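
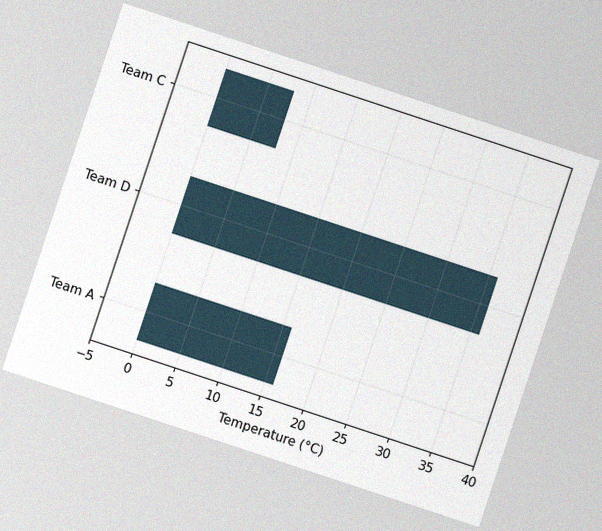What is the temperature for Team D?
36°C

The chart is tilted about 18° clockwise, with some photo noise. Reading along the chart's x-axis, the Team D bar reaches 36°C.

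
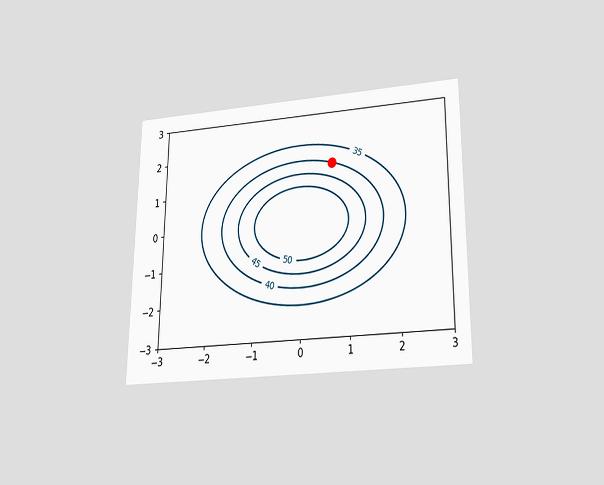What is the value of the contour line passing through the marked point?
The chart is viewed slightly from below. The marked point sits on the contour labelled 40.

40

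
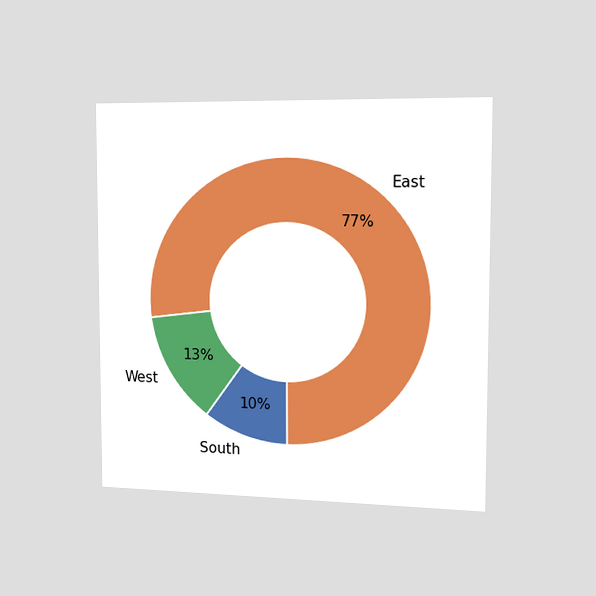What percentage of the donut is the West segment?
The chart is viewed slightly from the right. The West segment takes up 13% of the ring.

13%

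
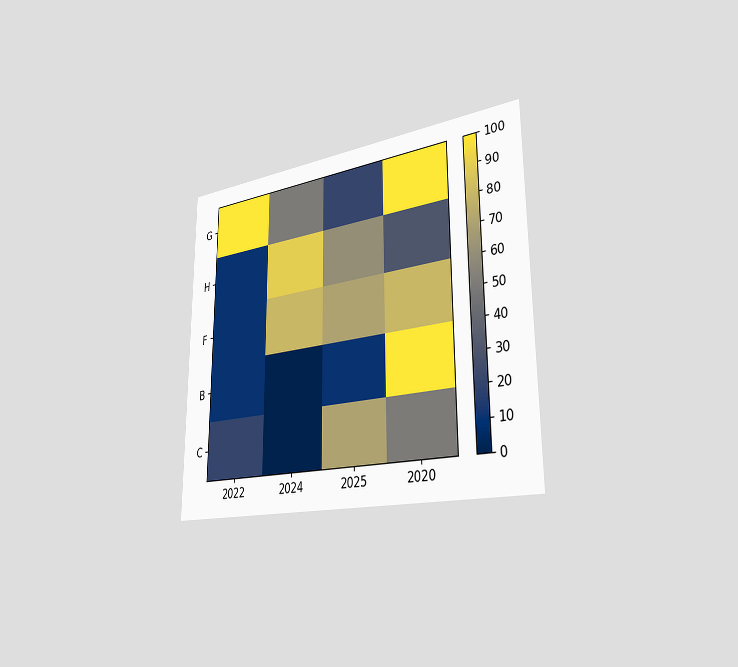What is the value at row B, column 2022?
The chart is viewed slightly from the right. Matching cell (B, 2022) against the colorbar gives 10.

10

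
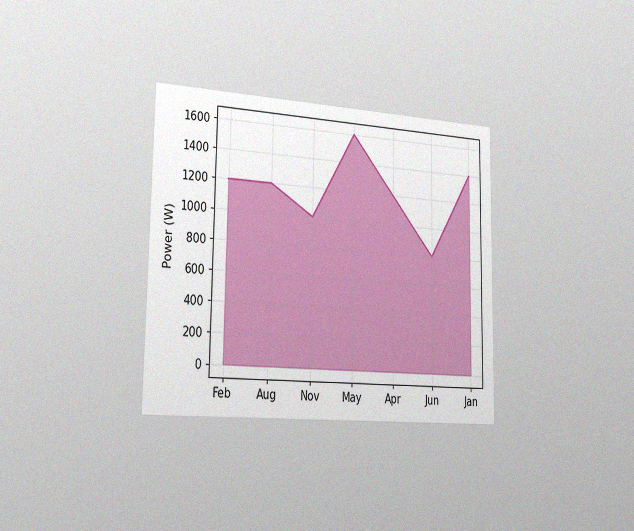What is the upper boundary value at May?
1600W

The chart is viewed slightly from the left, with some photo noise. At May the upper boundary is at 1600W.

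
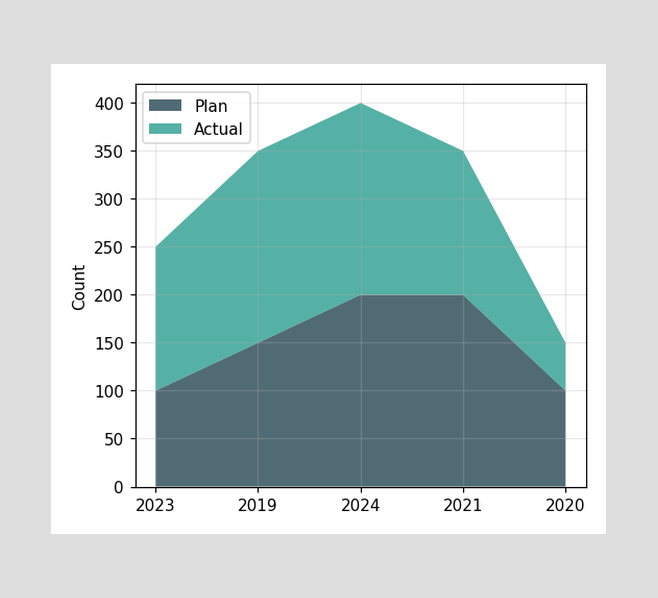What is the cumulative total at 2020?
The stacked total at 2020 reaches 150.

150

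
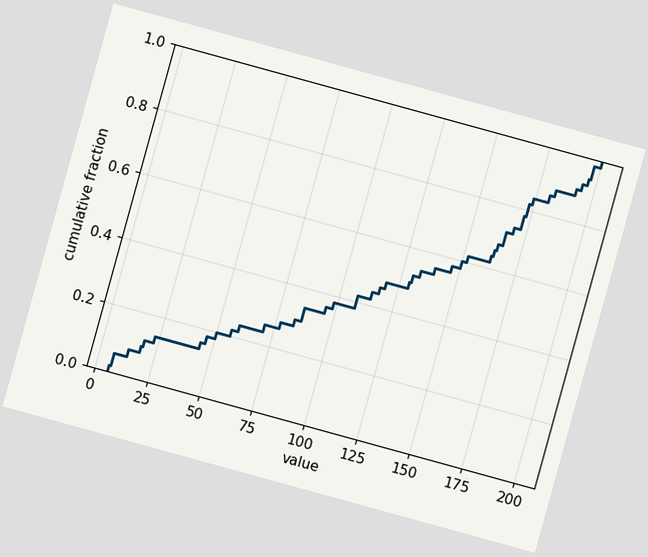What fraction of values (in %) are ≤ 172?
78%

The chart is tilted about 15° clockwise. At x=172 the ECDF step is at 78%.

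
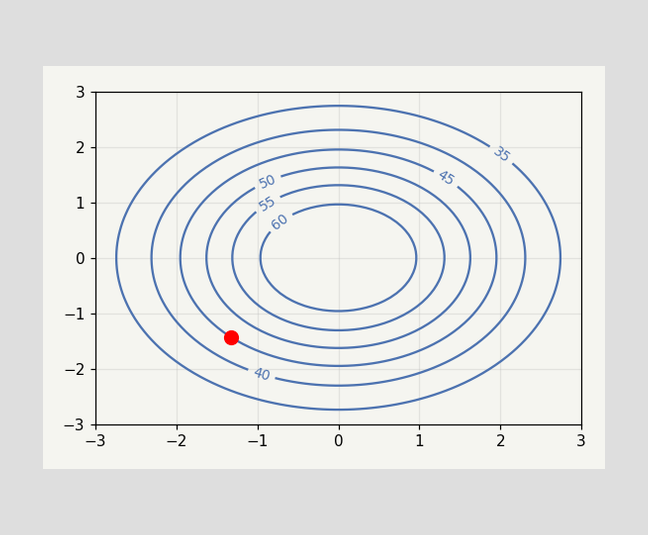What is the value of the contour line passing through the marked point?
45

The marked point sits on the contour labelled 45.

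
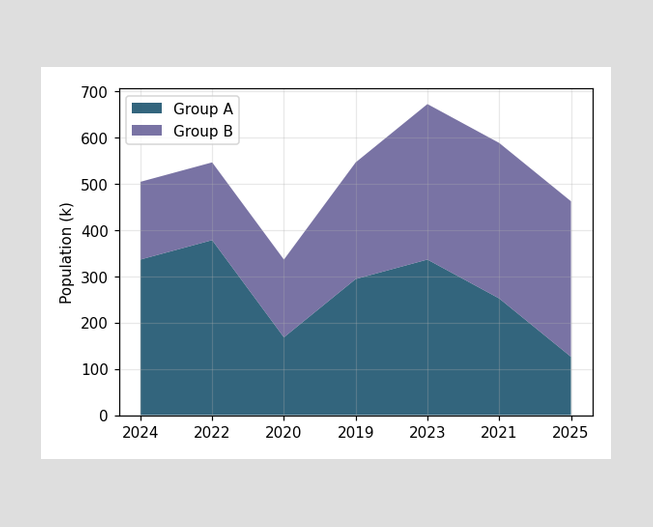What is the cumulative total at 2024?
The stacked total at 2024 reaches 504k.

504k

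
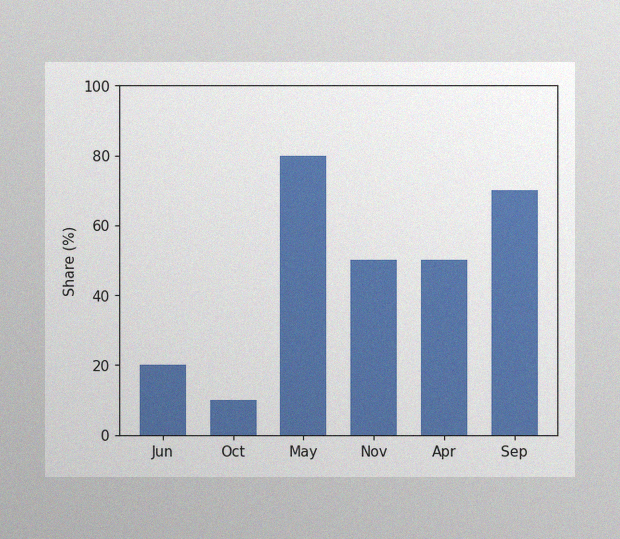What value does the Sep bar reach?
The image has some photo noise and uneven lighting. Reading along the chart's y-axis, the Sep bar reaches 70%.

70%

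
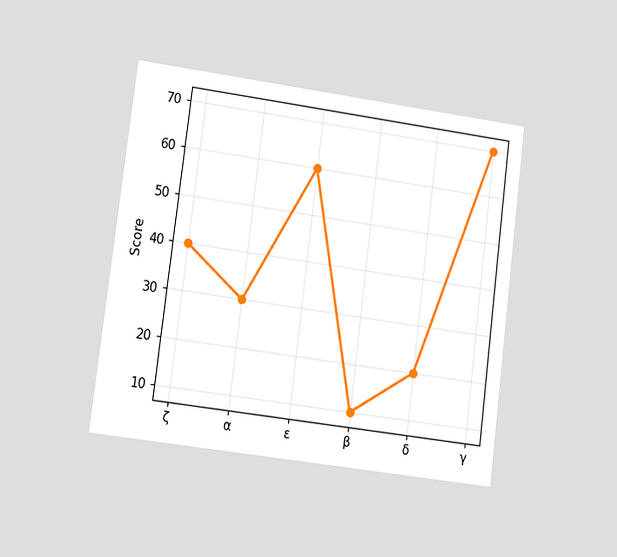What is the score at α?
30

The chart is tilted about 7° clockwise and viewed at a slight angle. At α, the line is at 30.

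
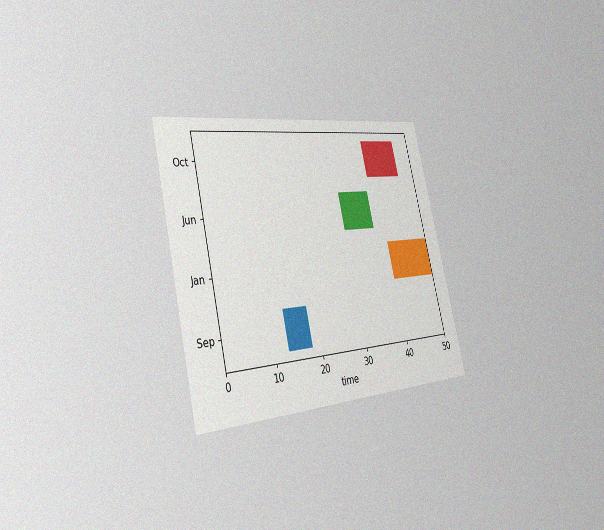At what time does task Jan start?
The chart is tilted about 13° counter-clockwise and viewed slightly from the left, with some photo noise. The Jan bar begins at t=40.

40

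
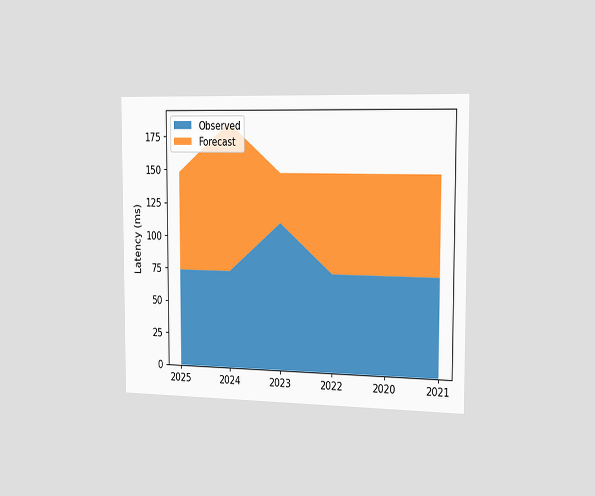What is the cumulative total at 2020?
The chart is viewed slightly from the right. The stacked total at 2020 reaches 148ms.

148ms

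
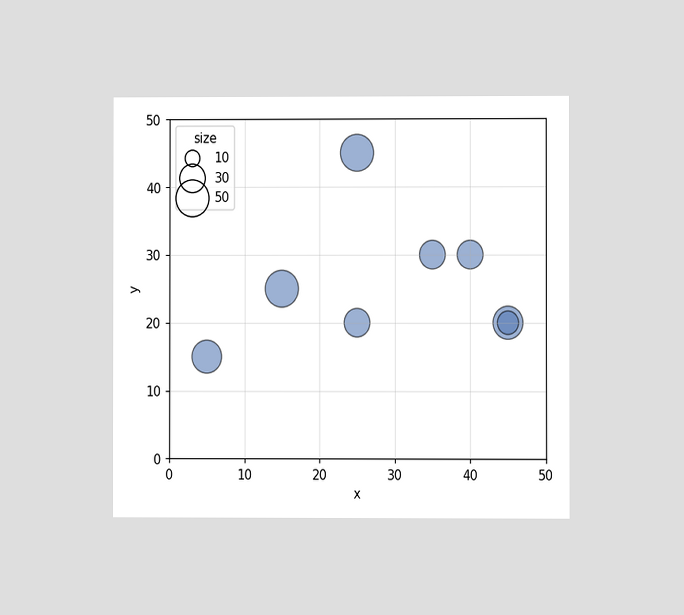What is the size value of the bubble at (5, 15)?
The chart is viewed at a slight angle. Matching the bubble at (5, 15) against the size legend gives 40.

40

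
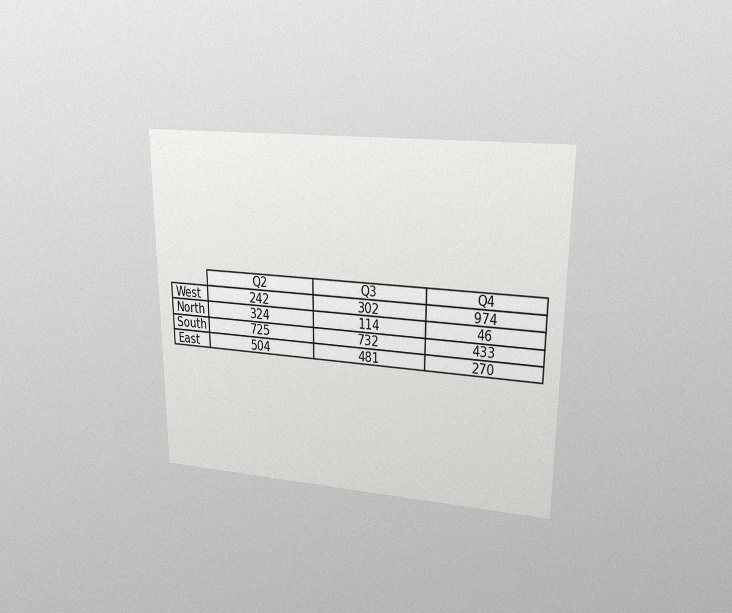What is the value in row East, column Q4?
The chart is viewed at a slight angle, with some photo noise. The (East, Q4) cell reads 270.

270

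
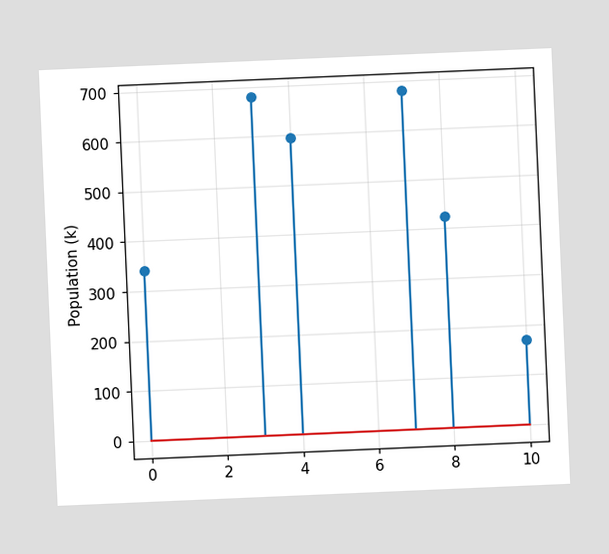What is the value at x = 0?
The chart is tilted about 2° counter-clockwise. The stem at x=0 reaches 340k.

340k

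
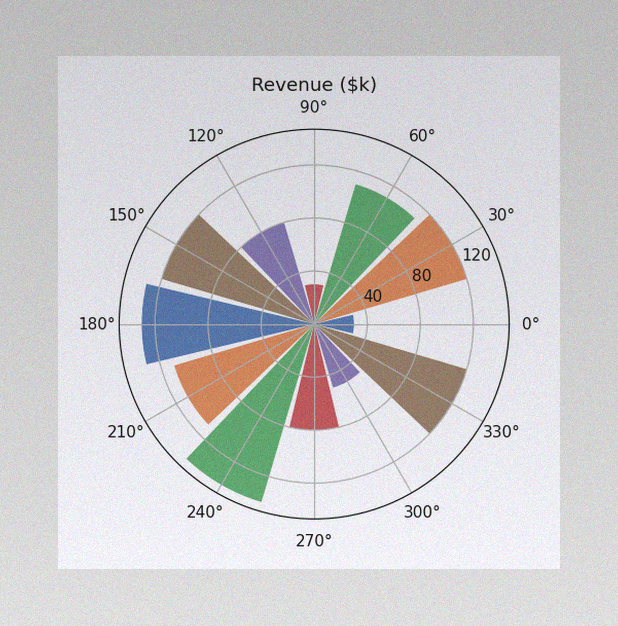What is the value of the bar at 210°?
The image has some photo noise and uneven lighting. The bar at 210° reaches $110k on the radial axis.

$110k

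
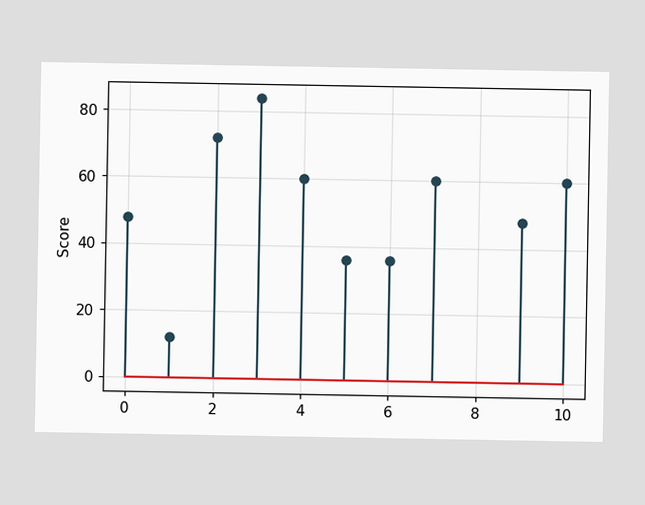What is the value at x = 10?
60

The stem at x=10 reaches 60.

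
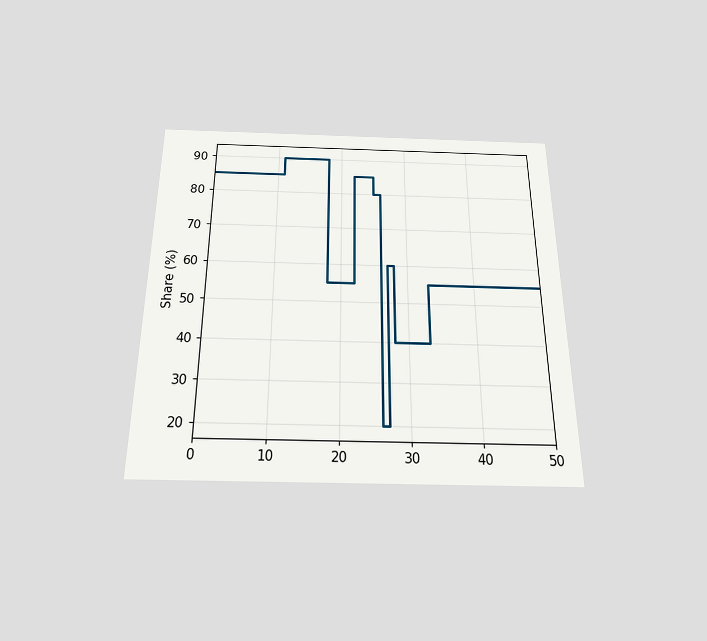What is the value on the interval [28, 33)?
The chart is viewed slightly from below. On [28, 33) the step sits at 40%.

40%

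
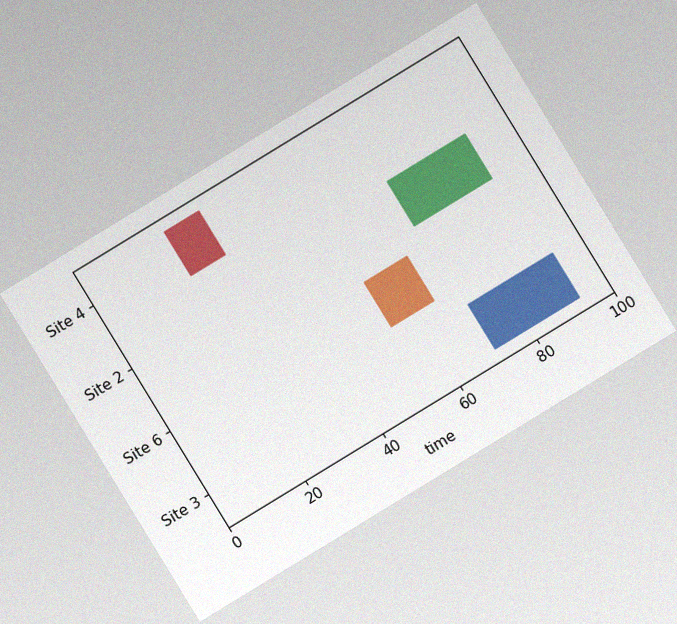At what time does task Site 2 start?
The chart is tilted about 31° counter-clockwise, with some photo noise. The Site 2 bar begins at t=70.

70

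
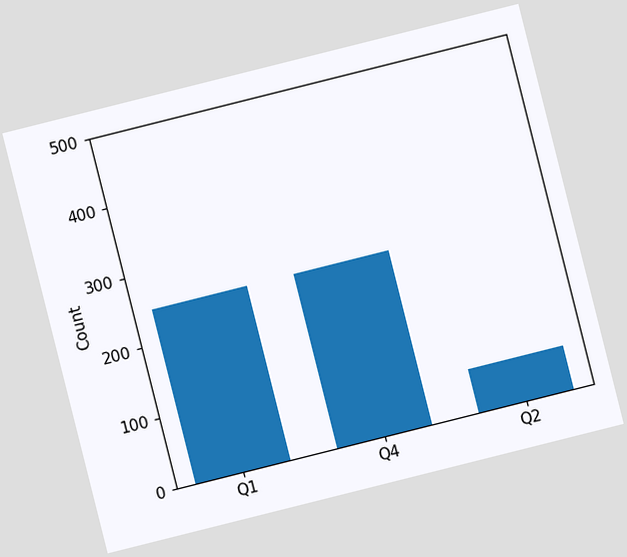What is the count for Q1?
248

The chart is tilted about 14° counter-clockwise. Reading along the chart's y-axis, the Q1 bar reaches 248.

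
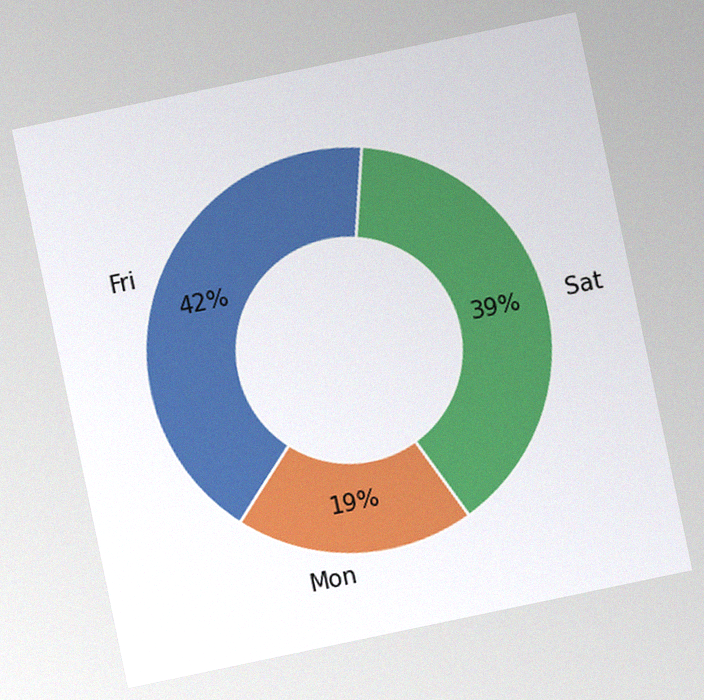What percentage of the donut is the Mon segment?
The chart is tilted about 12° counter-clockwise, with some photo noise. The Mon segment takes up 19% of the ring.

19%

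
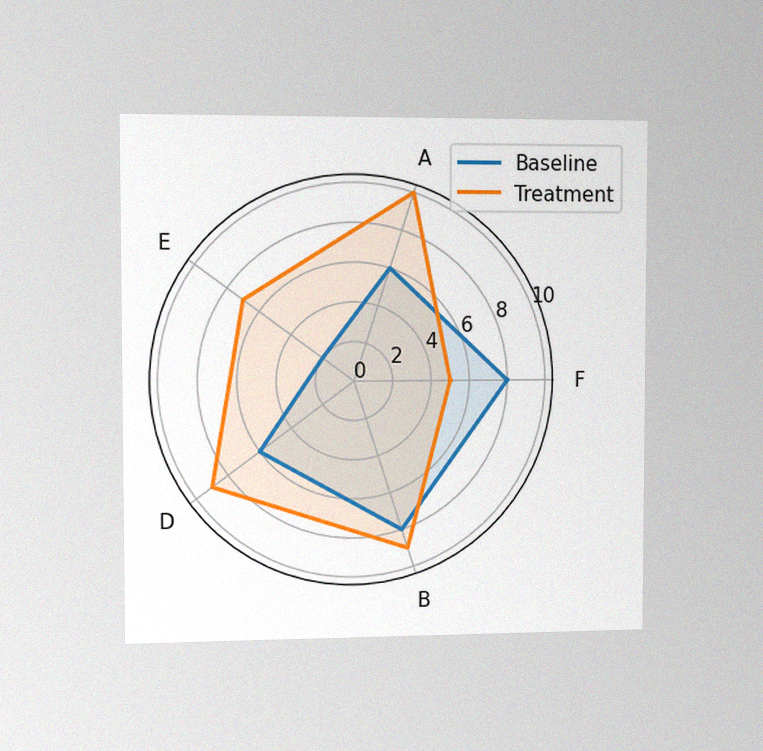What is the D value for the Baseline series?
The chart is viewed slightly from the left, with some photo noise. On the D axis, Baseline reaches 6.

6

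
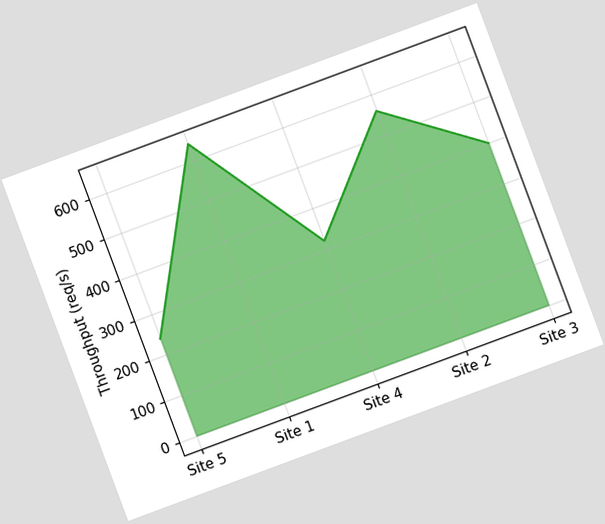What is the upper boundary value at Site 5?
240req/s

The chart is tilted about 20° counter-clockwise. At Site 5 the upper boundary is at 240req/s.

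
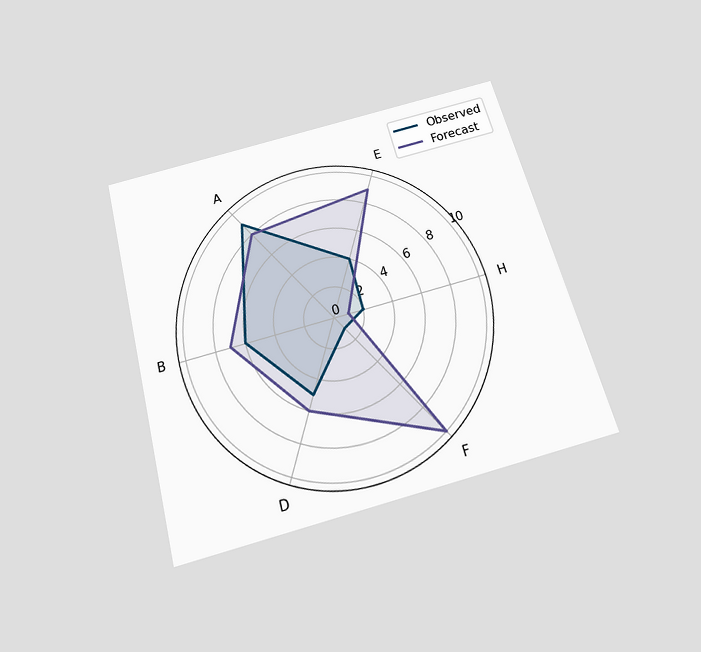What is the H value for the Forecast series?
The chart is tilted about 15° counter-clockwise and viewed slightly from below. On the H axis, Forecast reaches 1.

1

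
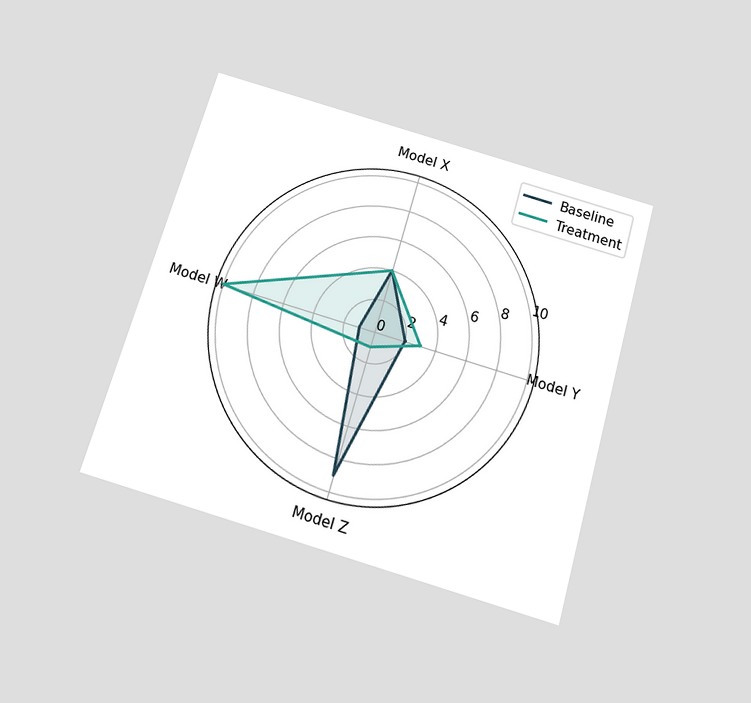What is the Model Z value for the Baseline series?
9

The chart is tilted about 16° clockwise and viewed slightly from below. On the Model Z axis, Baseline reaches 9.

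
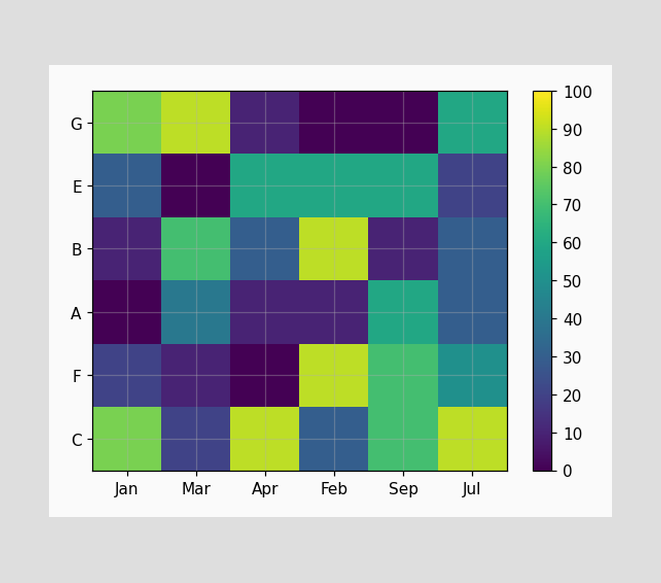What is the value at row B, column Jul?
Matching cell (B, Jul) against the colorbar gives 30.

30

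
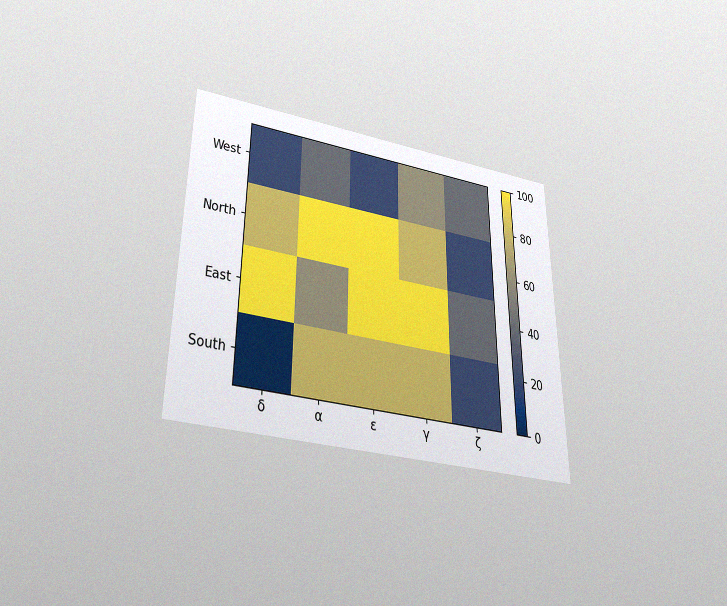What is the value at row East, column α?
The chart is viewed slightly from below, with some photo noise. Matching cell (East, α) against the colorbar gives 60.

60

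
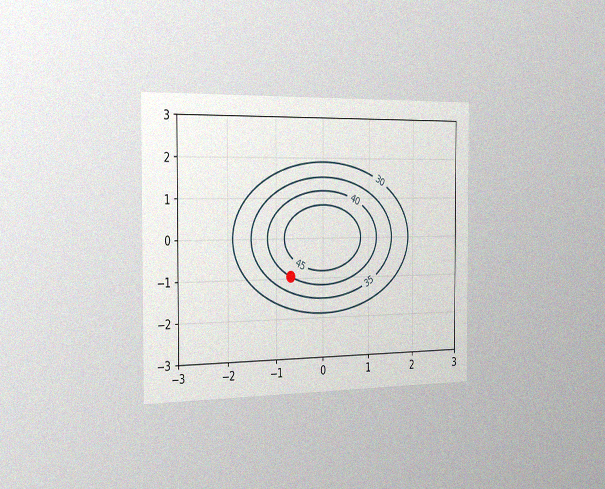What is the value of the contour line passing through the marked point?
The chart is viewed slightly from the left, with some photo noise. The marked point sits on the contour labelled 40.

40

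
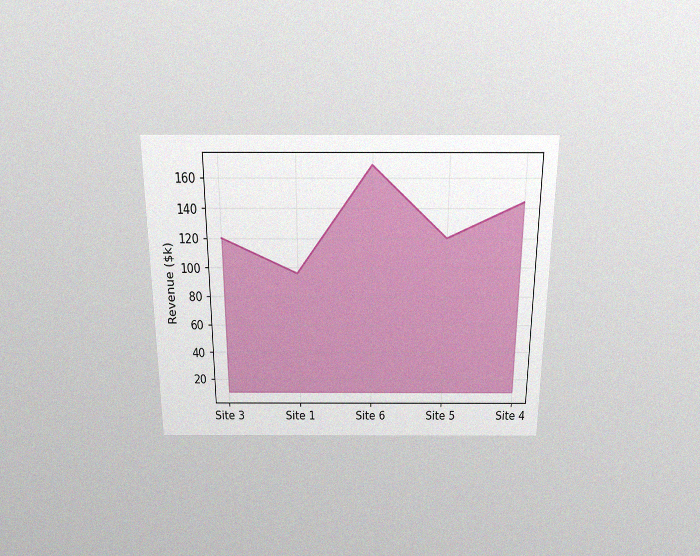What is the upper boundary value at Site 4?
The chart is viewed slightly from above, with some photo noise. At Site 4 the upper boundary is at $144k.

$144k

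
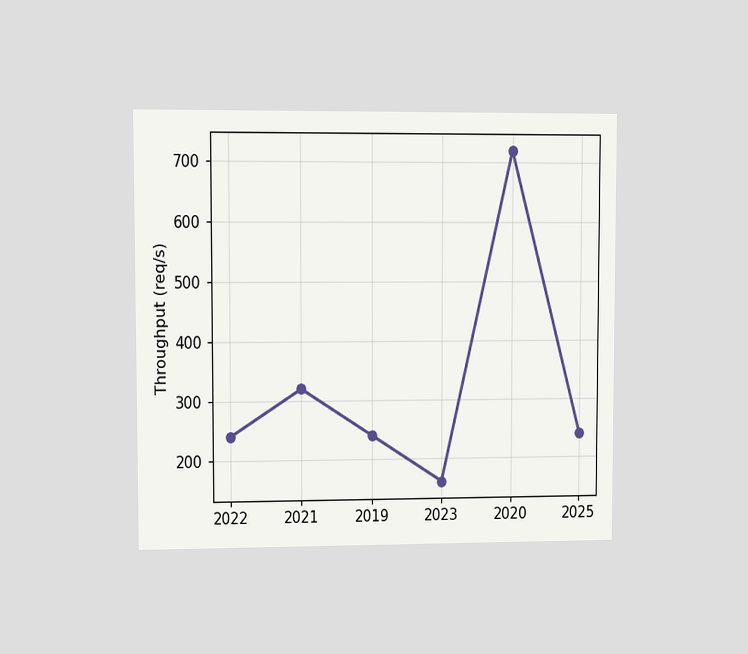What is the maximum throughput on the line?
720req/s

The chart is viewed at a slight angle. The highest point is at 2020, and reading across to the y-axis gives 720req/s.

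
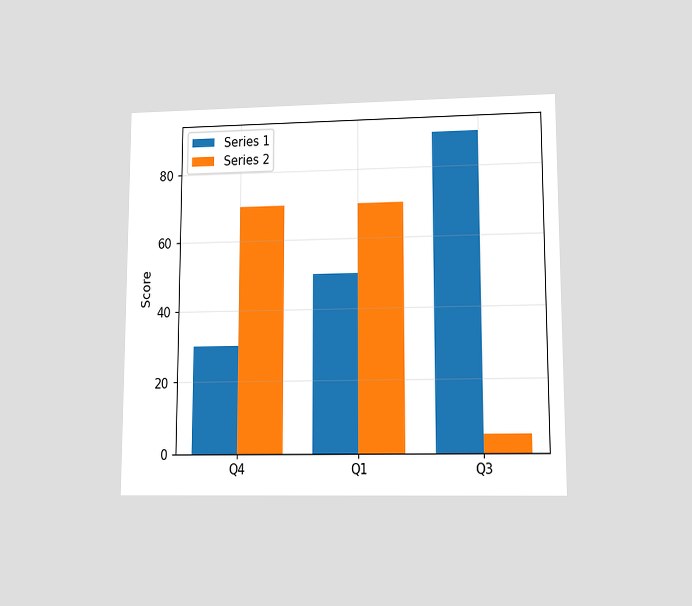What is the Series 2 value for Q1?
70

The chart is viewed at a slight angle. The Series 2 bar at Q1 reaches 70 on the y-axis.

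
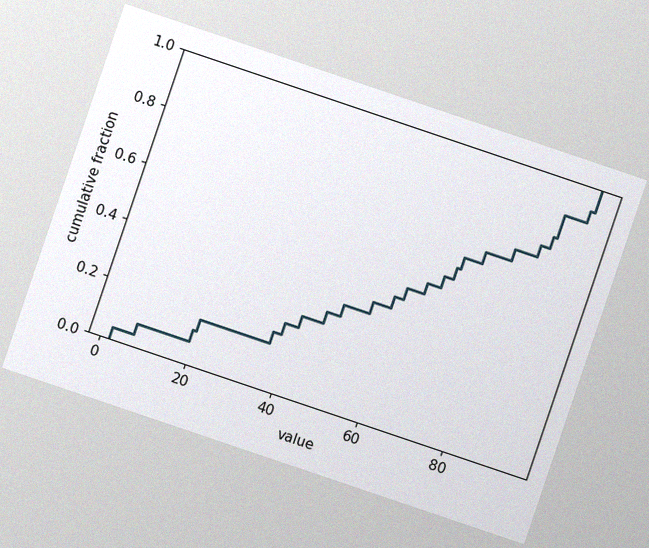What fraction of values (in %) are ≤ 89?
The chart is tilted about 19° clockwise, with some photo noise. At x=89 the ECDF step is at 88%.

88%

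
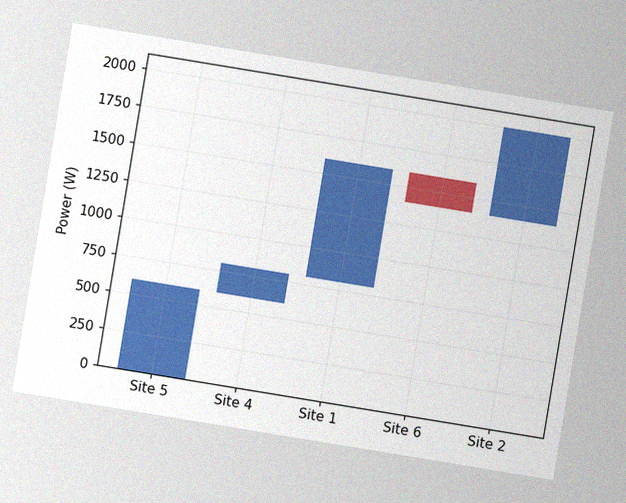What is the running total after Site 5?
The chart is tilted about 9° clockwise, with some photo noise. After Site 5 the running total reaches 600W.

600W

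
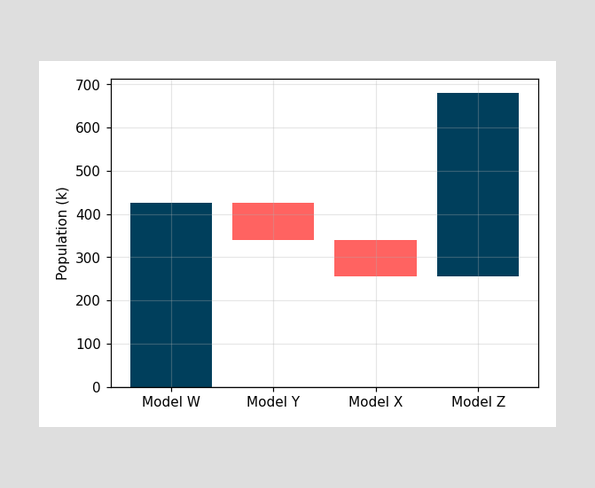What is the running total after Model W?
After Model W the running total reaches 425k.

425k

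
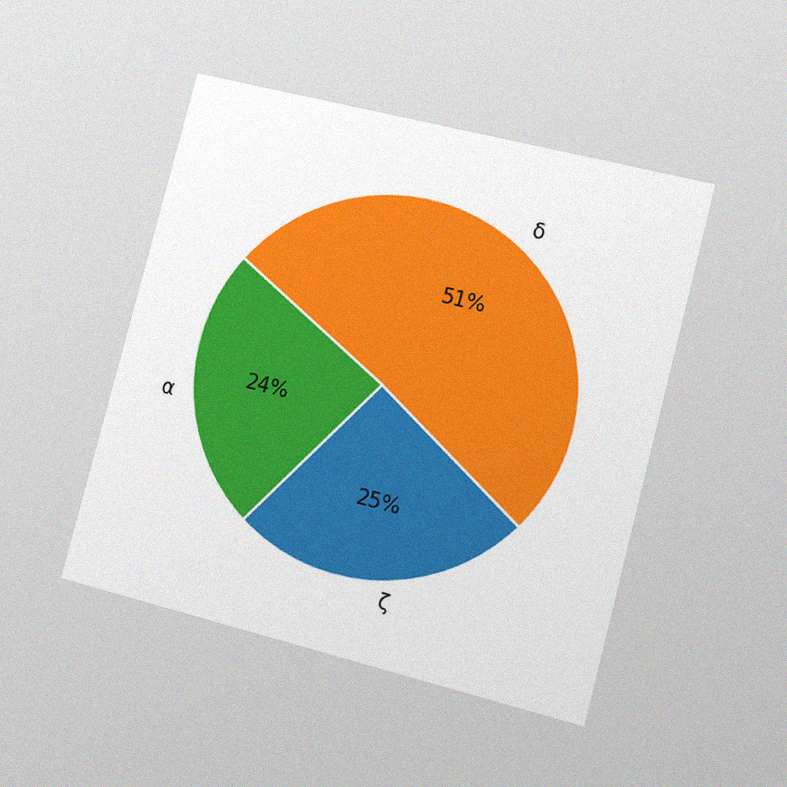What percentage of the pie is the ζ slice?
25%

The chart is tilted about 14° clockwise and viewed at a slight angle, with some photo noise. The ζ slice takes up 25% of the pie.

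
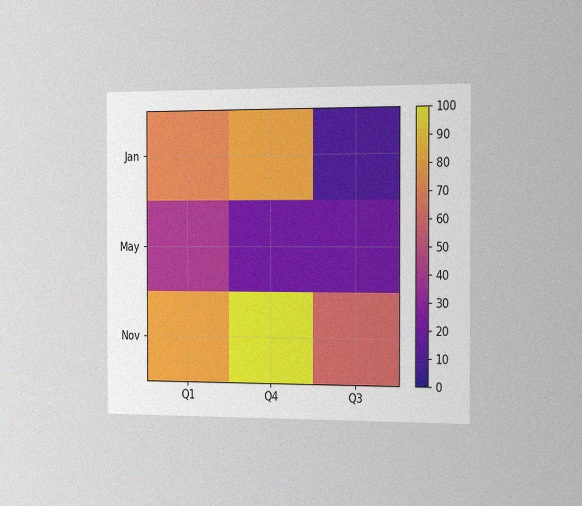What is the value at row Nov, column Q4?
The chart is viewed slightly from the right, with some photo noise. Matching cell (Nov, Q4) against the colorbar gives 100.

100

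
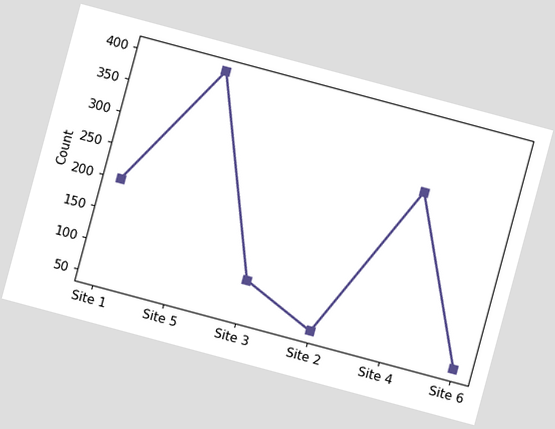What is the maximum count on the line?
The chart is tilted about 15° clockwise. The highest point is at Site 5, and reading across to the y-axis gives 400.

400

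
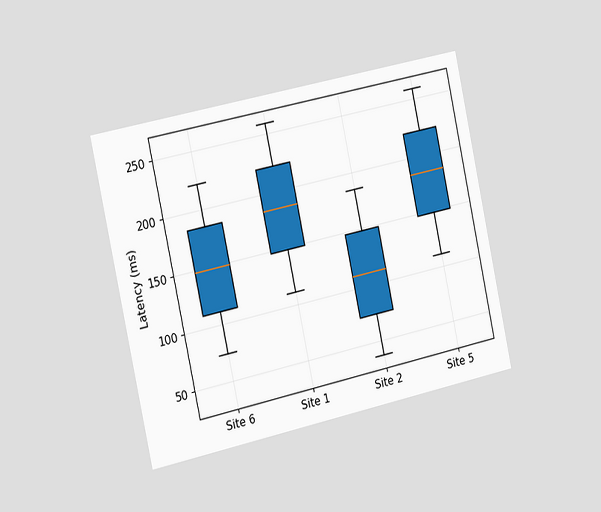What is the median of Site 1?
The chart is tilted about 12° counter-clockwise and viewed slightly from the left. The median line in the Site 1 box sits at 185ms.

185ms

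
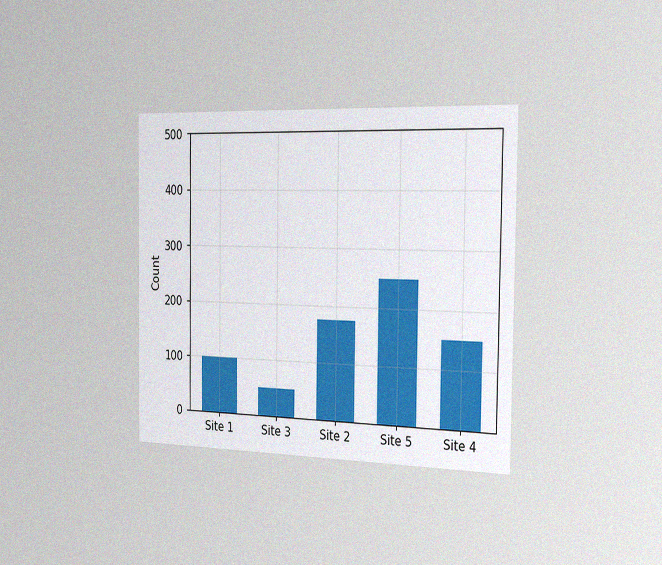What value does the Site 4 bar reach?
The chart is viewed slightly from the right, with some photo noise. Reading along the chart's y-axis, the Site 4 bar reaches 150.

150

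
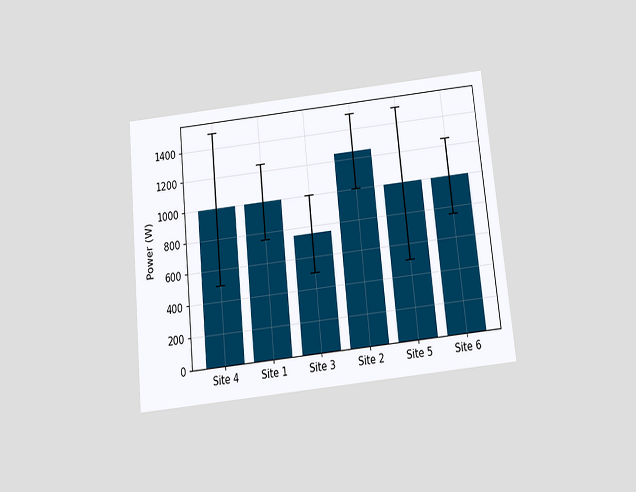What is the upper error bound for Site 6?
The chart is tilted about 6° counter-clockwise and viewed slightly from below. The Site 6 bar's upper whisker reaches 1250W.

1250W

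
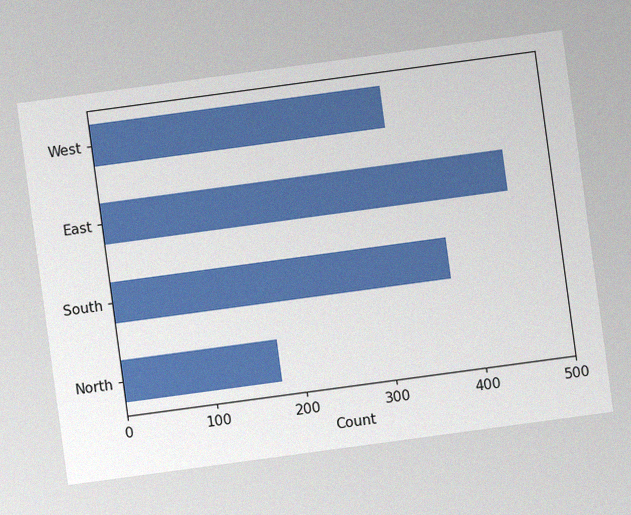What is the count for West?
325

The chart is tilted about 8° counter-clockwise, with some photo noise. Reading along the chart's x-axis, the West bar reaches 325.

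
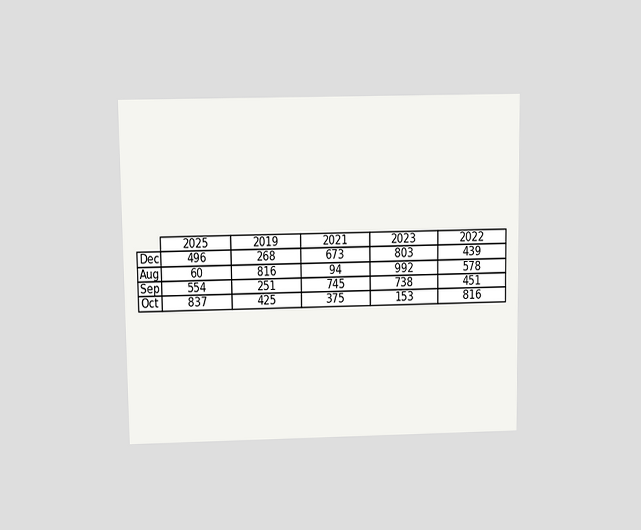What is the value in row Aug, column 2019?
The chart is viewed slightly from above. The (Aug, 2019) cell reads 816.

816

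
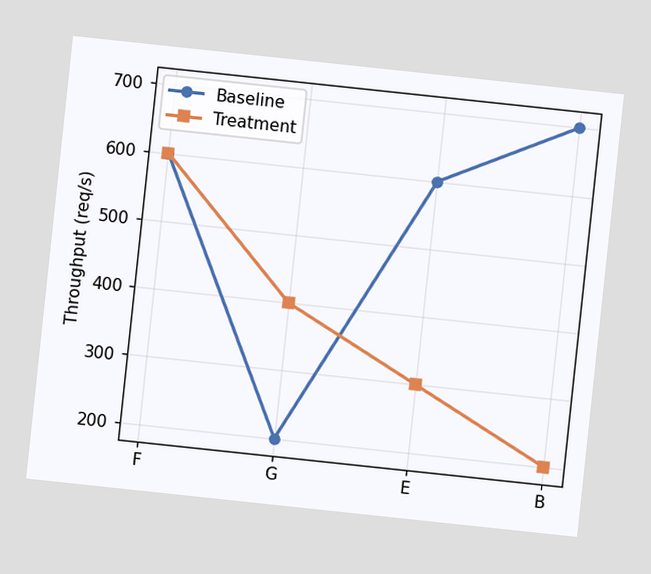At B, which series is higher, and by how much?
The chart is tilted about 6° clockwise. At B, Baseline sits above the other line by 500req/s.

Baseline, by 500req/s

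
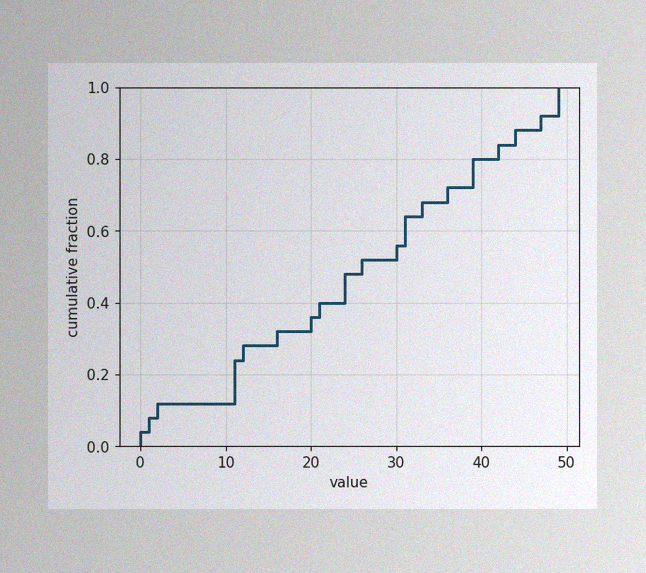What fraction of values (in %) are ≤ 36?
The image has some photo noise and uneven lighting. At x=36 the ECDF step is at 72%.

72%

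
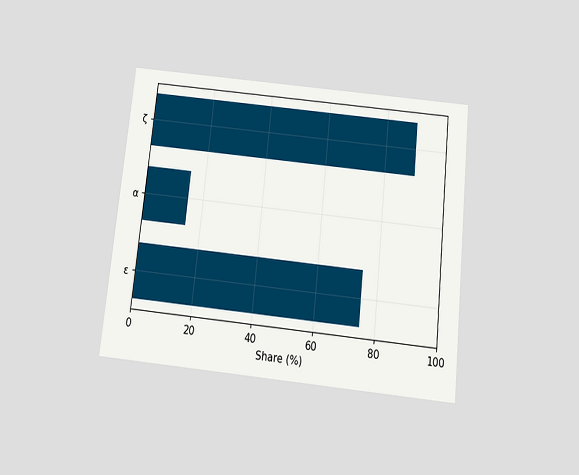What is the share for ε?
75%

The chart is tilted about 6° clockwise and viewed slightly from below. Reading along the chart's x-axis, the ε bar reaches 75%.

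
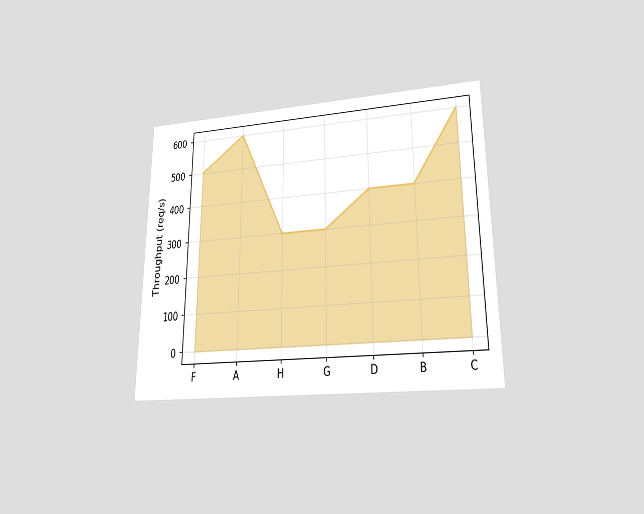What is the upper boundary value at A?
The chart is viewed at a slight angle. At A the upper boundary is at 600req/s.

600req/s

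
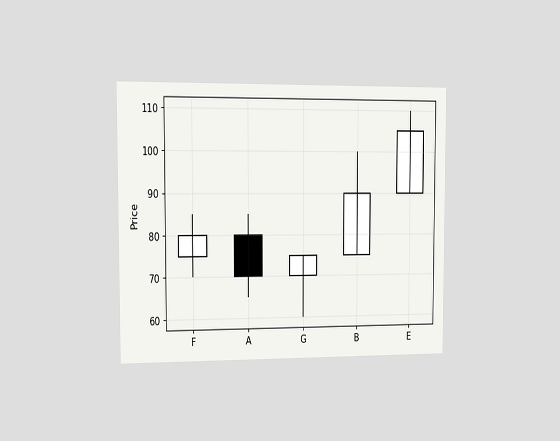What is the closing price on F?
The chart is viewed slightly from the left. The F candle closes at 80.

80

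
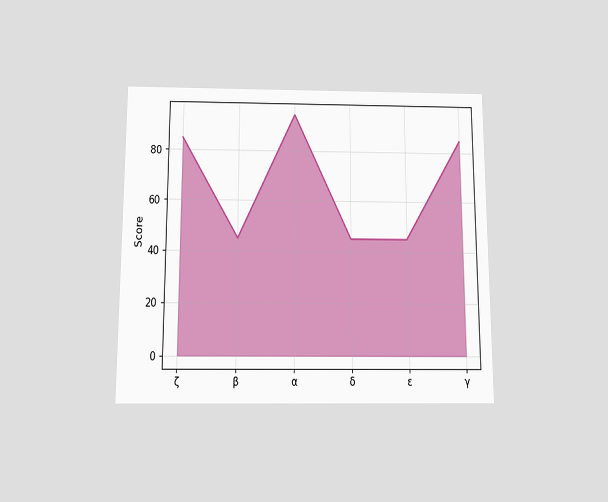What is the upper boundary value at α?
The chart is viewed slightly from below. At α the upper boundary is at 95.

95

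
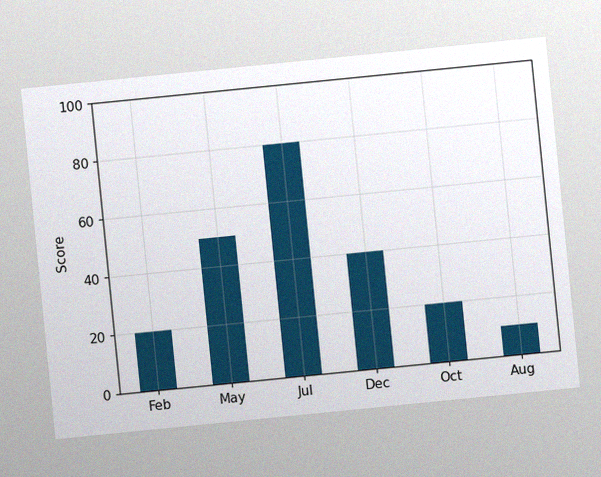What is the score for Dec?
The chart is tilted about 6° counter-clockwise, with some photo noise. Reading along the chart's y-axis, the Dec bar reaches 40.

40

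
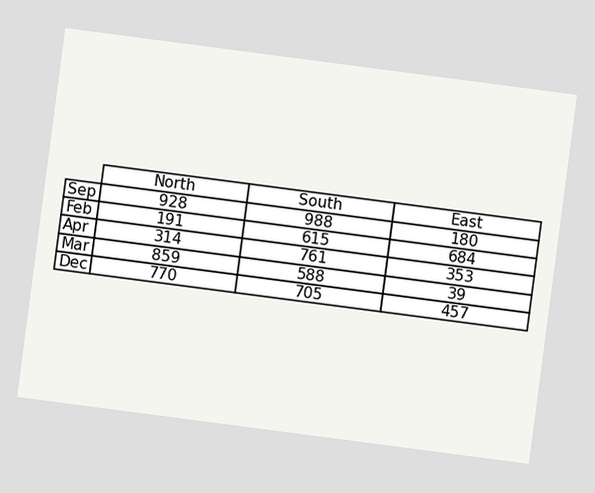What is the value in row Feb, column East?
684

The chart is tilted about 7° clockwise. The (Feb, East) cell reads 684.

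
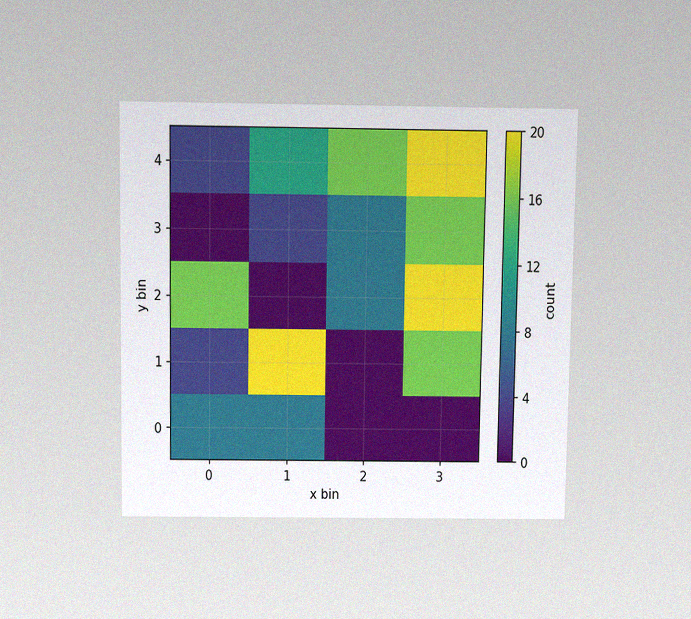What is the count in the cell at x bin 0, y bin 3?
0

The chart is viewed slightly from above, with some photo noise. Matching the cell (0, 3) against the colorbar gives 0.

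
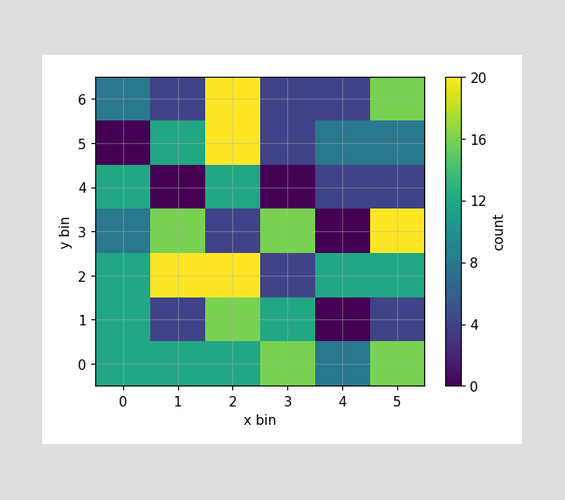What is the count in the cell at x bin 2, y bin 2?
20

Matching the cell (2, 2) against the colorbar gives 20.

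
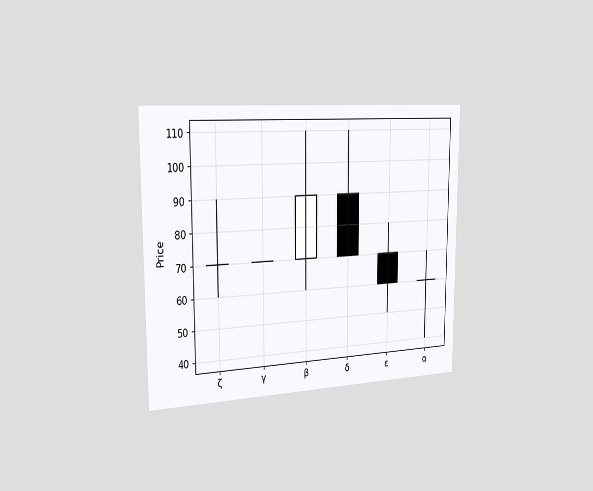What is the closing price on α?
60

The chart is viewed slightly from the left. The α candle closes at 60.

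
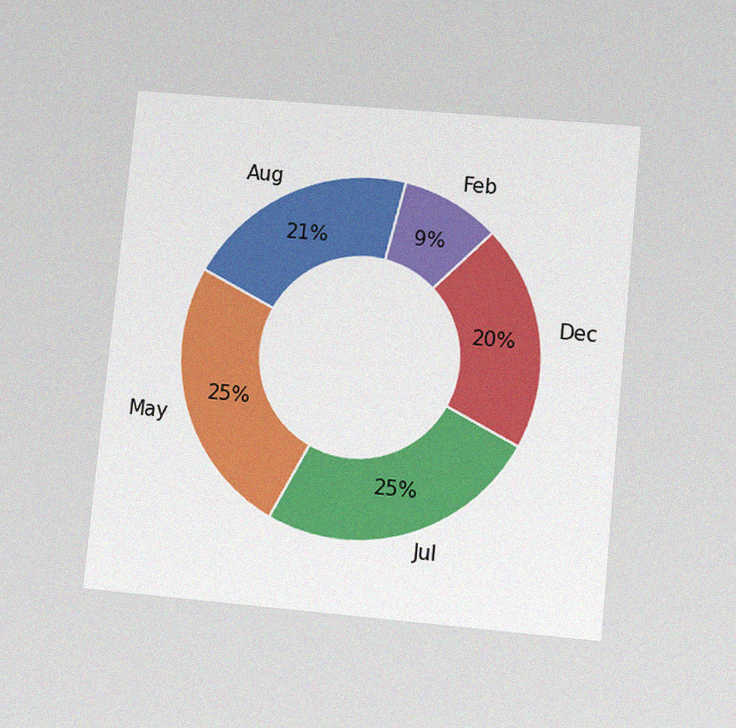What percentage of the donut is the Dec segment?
The chart is tilted about 5° clockwise and viewed at a slight angle, with some photo noise. The Dec segment takes up 20% of the ring.

20%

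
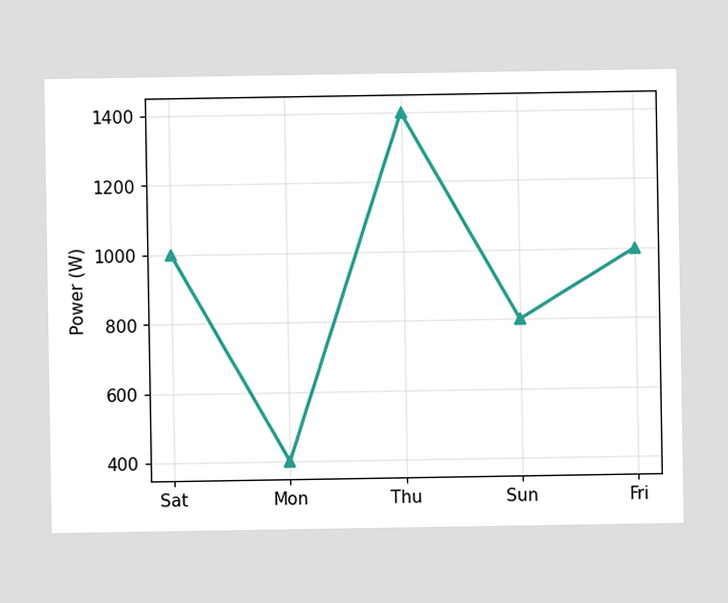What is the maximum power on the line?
The highest point is at Thu, and reading across to the y-axis gives 1400W.

1400W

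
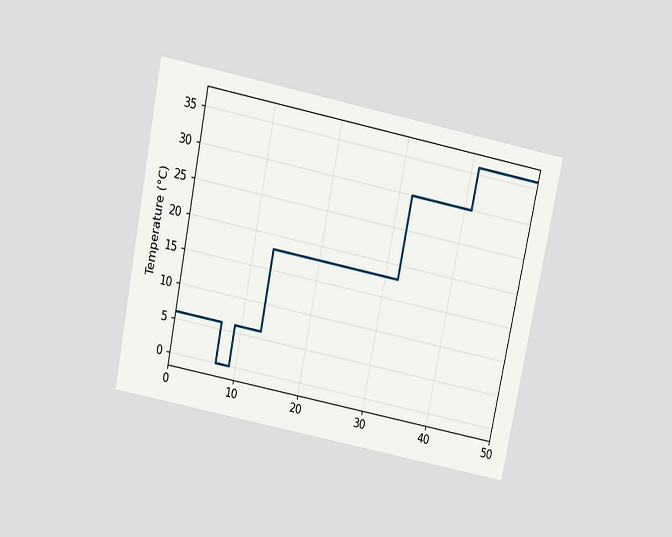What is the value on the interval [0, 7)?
The chart is tilted about 11° clockwise and viewed slightly from above. On [0, 7) the step sits at 6°C.

6°C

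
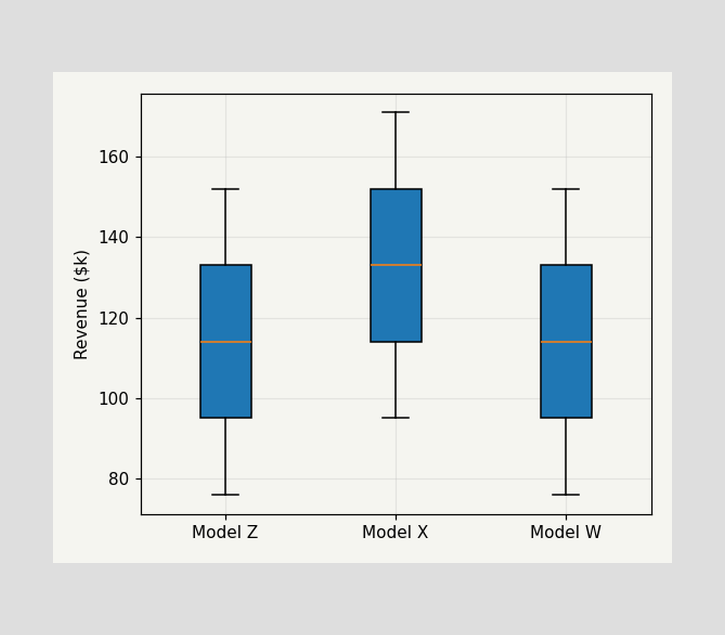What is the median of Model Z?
The median line in the Model Z box sits at $114k.

$114k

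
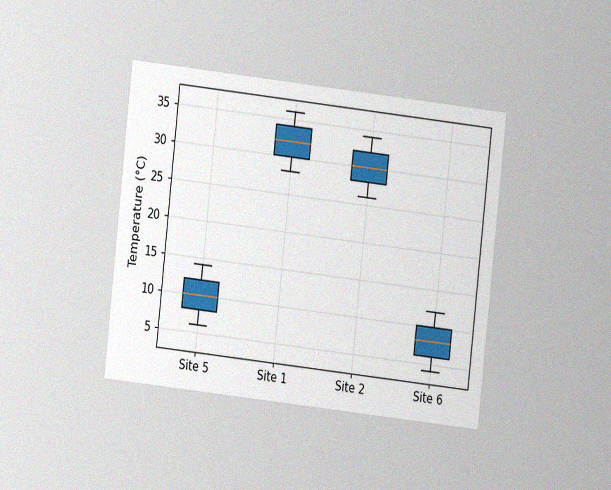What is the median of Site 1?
32°C

The chart is tilted about 6° clockwise and viewed at a slight angle, with some photo noise. The median line in the Site 1 box sits at 32°C.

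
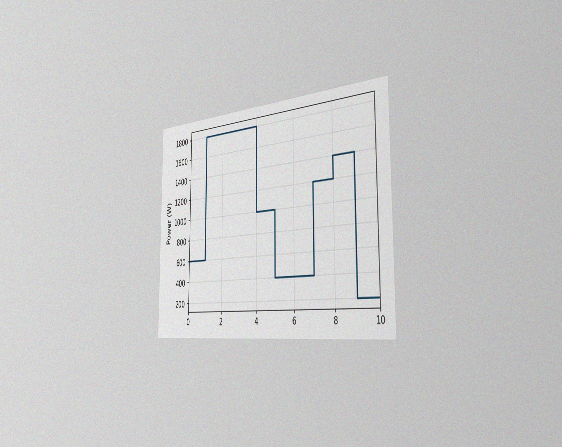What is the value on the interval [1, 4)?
The chart is viewed slightly from the right, with some photo noise. On [1, 4) the step sits at 1800W.

1800W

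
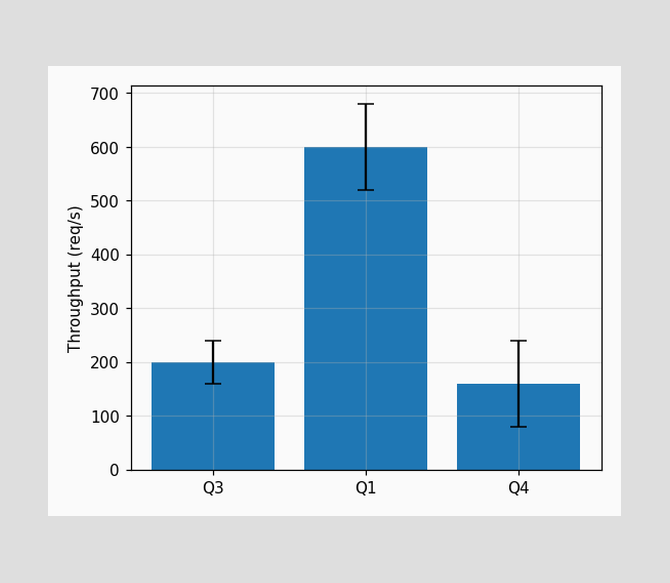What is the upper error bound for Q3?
240req/s

The Q3 bar's upper whisker reaches 240req/s.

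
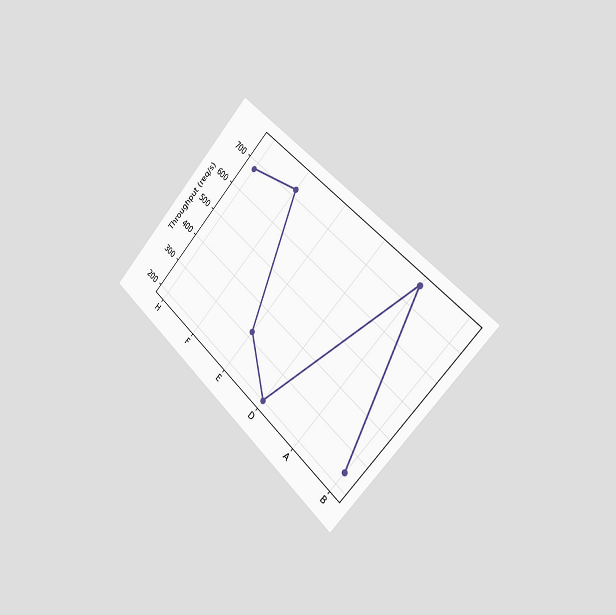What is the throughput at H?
The chart is tilted about 44° clockwise and viewed slightly from the right. At H, the line is at 680req/s.

680req/s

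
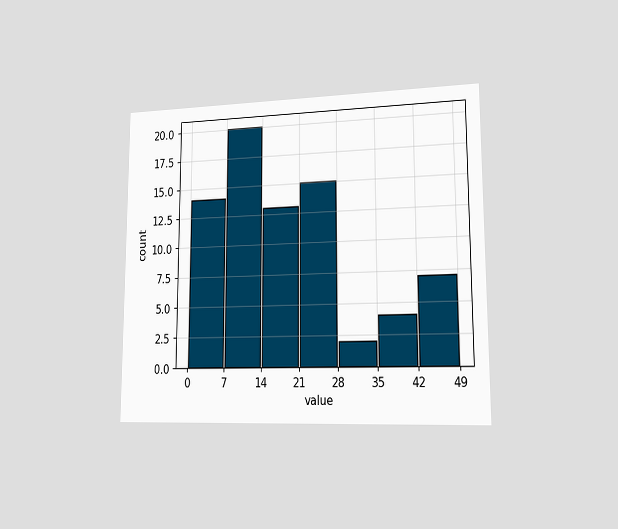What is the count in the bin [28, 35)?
The chart is viewed slightly from the right. The [28, 35) bin has height 2.

2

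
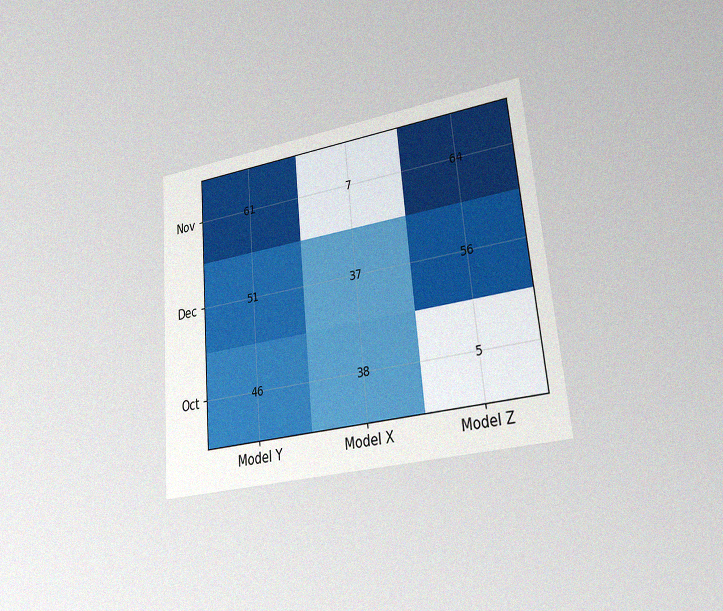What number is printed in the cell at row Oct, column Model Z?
The chart is tilted about 5° counter-clockwise and viewed slightly from the right, with some photo noise. The (Oct, Model Z) cell reads 5.

5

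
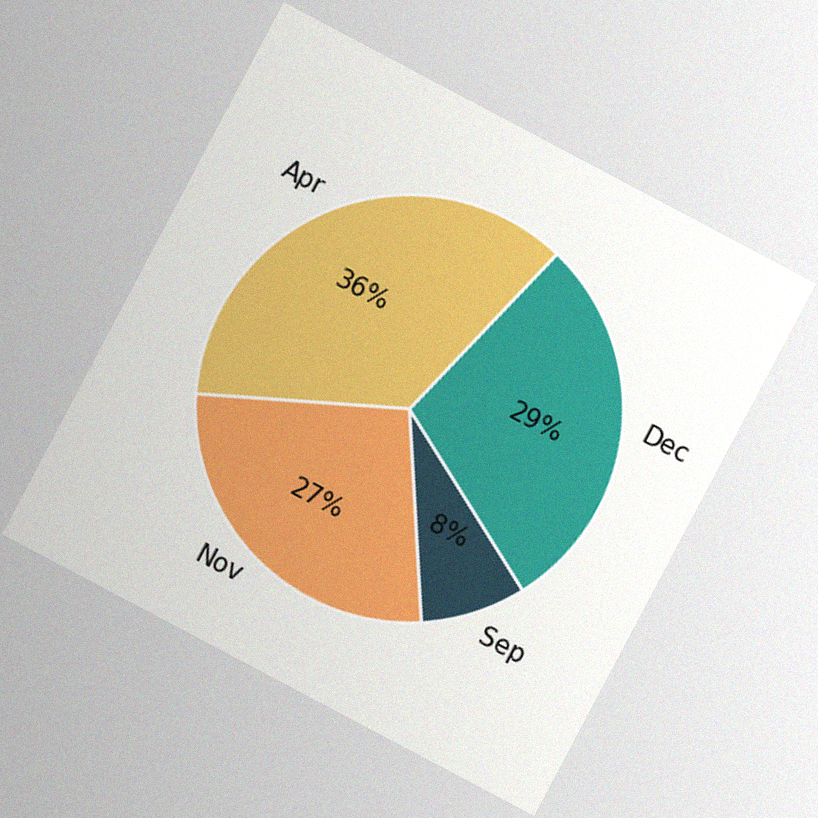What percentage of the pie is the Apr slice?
The chart is tilted about 28° clockwise, with some photo noise. The Apr slice takes up 36% of the pie.

36%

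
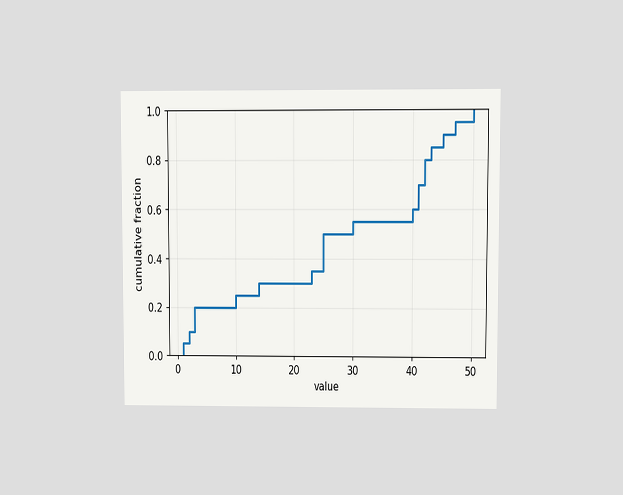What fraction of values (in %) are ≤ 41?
The chart is viewed at a slight angle. At x=41 the ECDF step is at 70%.

70%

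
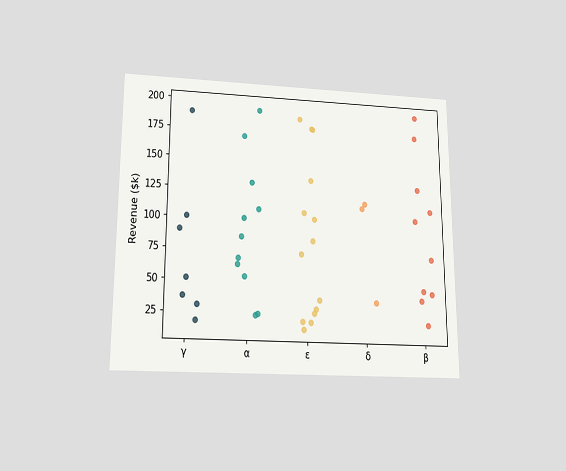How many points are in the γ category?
The chart is viewed slightly from below. Counting the markers in the γ column gives 7.

7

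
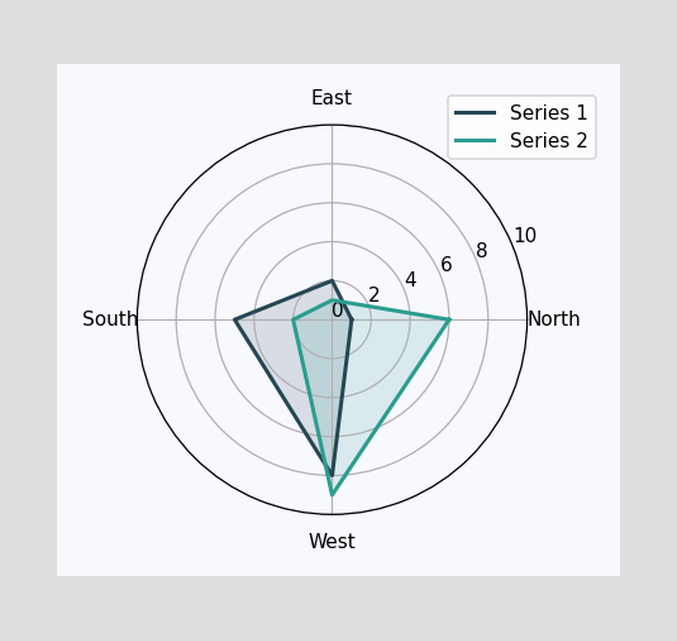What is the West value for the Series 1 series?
8

On the West axis, Series 1 reaches 8.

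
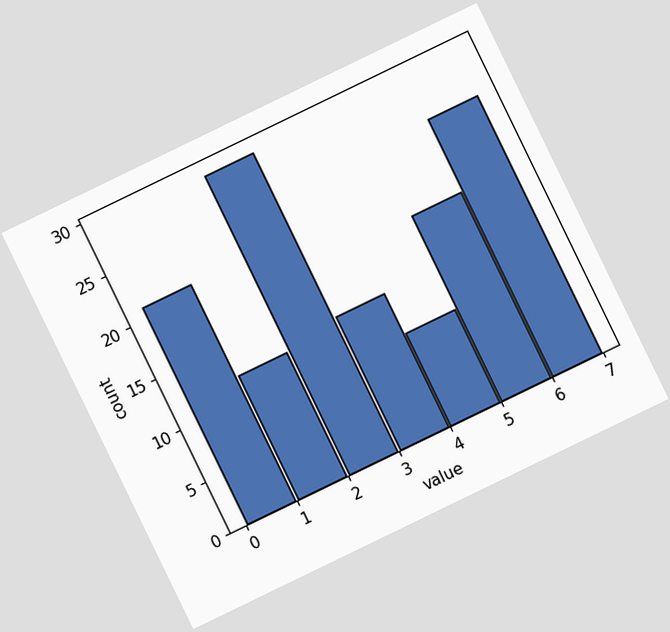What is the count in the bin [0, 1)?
The chart is tilted about 26° counter-clockwise. The [0, 1) bin has height 21.

21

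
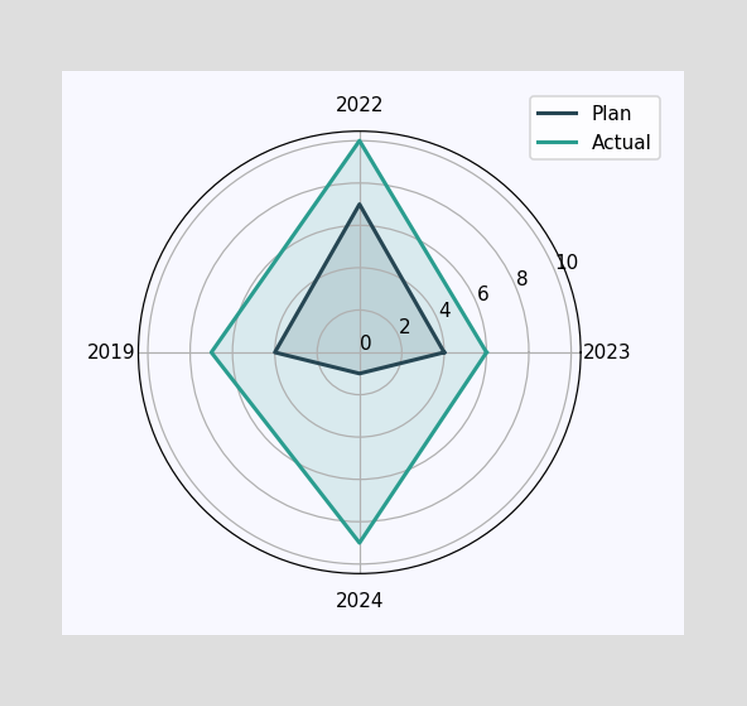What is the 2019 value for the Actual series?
7

On the 2019 axis, Actual reaches 7.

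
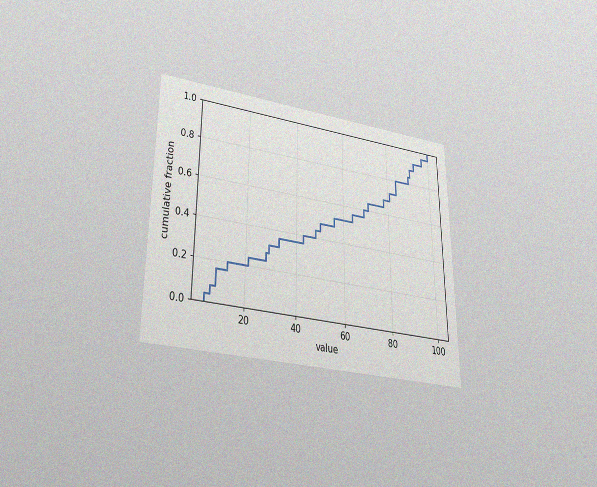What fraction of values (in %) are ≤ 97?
The chart is viewed slightly from below, with some photo noise. At x=97 the ECDF step is at 96%.

96%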